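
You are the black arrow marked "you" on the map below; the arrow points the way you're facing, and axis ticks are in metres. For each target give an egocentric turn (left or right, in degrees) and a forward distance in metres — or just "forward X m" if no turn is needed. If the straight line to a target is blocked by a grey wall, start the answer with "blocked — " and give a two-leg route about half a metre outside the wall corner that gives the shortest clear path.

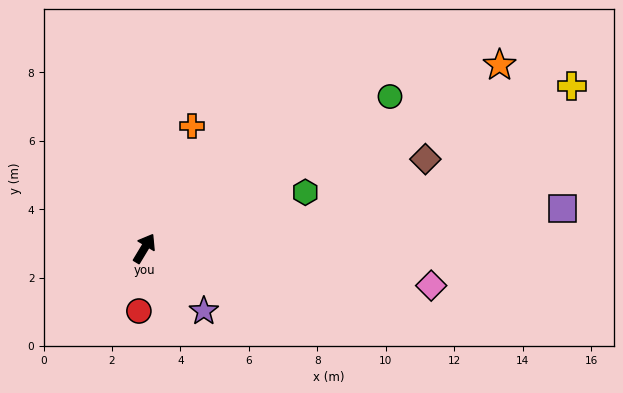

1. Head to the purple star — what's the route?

turn right 105°, forward 2.5 m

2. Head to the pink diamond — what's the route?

turn right 66°, forward 8.5 m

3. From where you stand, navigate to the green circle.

turn right 27°, forward 8.4 m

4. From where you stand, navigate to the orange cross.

turn left 10°, forward 3.8 m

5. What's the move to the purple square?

turn right 54°, forward 12.3 m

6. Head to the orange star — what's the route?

turn right 32°, forward 11.7 m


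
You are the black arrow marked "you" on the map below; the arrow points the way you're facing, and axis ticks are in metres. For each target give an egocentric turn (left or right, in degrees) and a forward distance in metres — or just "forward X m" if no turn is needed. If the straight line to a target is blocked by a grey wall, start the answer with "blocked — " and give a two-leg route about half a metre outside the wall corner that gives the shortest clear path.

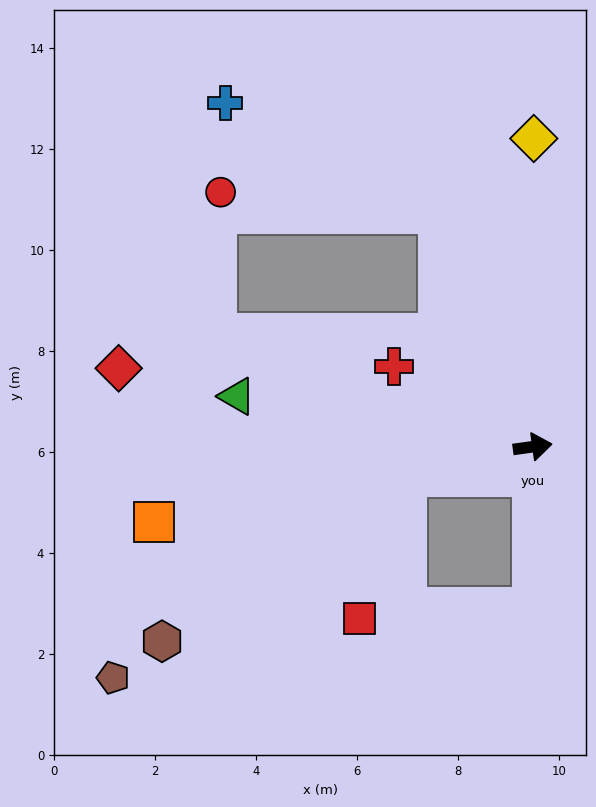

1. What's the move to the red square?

blocked — turn right 176°, forward 2.6 m, then turn left 60°, forward 3.0 m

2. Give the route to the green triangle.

turn left 162°, forward 5.9 m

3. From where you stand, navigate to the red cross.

turn left 142°, forward 3.2 m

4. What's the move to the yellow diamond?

turn left 82°, forward 6.1 m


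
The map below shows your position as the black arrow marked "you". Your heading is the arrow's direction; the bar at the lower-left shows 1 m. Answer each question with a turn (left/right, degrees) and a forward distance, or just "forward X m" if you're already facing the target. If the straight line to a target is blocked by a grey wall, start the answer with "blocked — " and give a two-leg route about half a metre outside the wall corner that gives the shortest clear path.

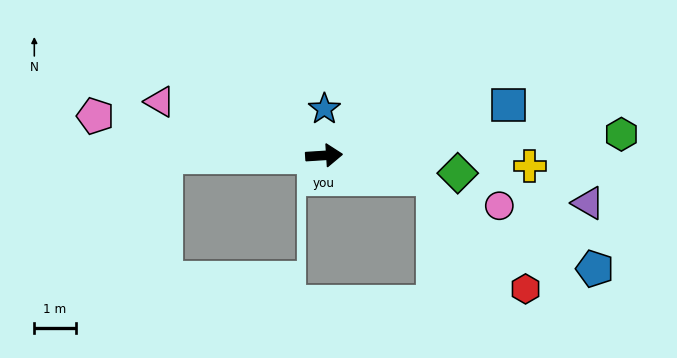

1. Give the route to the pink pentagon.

turn left 167°, forward 5.6 m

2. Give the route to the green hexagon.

forward 7.2 m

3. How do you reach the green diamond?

turn right 11°, forward 3.3 m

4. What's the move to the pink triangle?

turn left 158°, forward 4.2 m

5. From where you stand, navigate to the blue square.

turn left 12°, forward 4.6 m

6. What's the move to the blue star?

turn left 86°, forward 1.1 m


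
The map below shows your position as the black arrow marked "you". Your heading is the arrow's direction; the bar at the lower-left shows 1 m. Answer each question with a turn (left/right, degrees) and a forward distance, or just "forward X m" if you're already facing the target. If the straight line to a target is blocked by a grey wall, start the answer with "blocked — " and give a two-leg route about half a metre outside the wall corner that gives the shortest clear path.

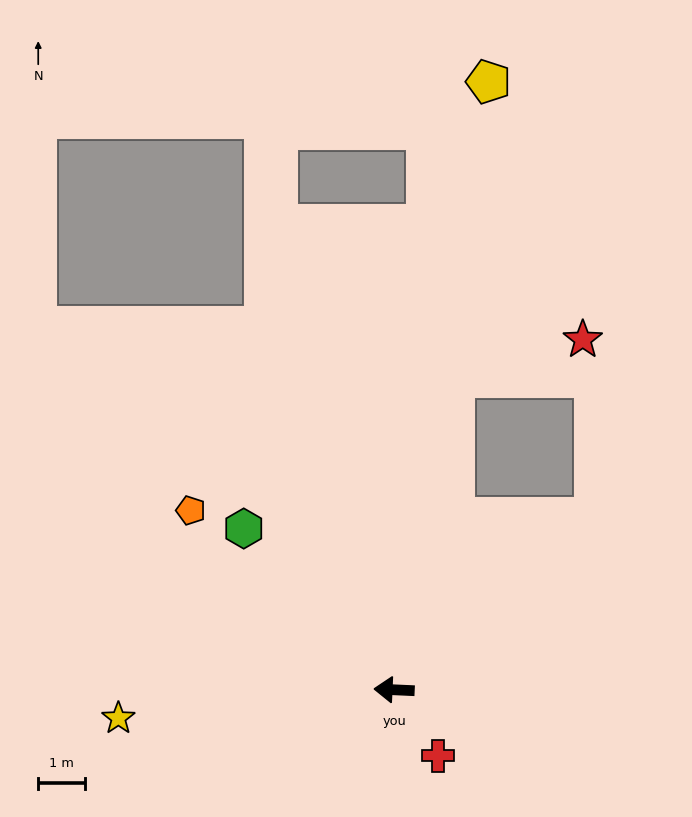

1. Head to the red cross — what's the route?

turn left 126°, forward 1.7 m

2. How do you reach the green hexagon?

turn right 44°, forward 4.7 m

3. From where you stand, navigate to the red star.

blocked — turn right 99°, forward 6.8 m, then turn right 61°, forward 2.9 m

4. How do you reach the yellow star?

turn left 8°, forward 6.0 m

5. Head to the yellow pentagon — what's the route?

turn right 96°, forward 13.2 m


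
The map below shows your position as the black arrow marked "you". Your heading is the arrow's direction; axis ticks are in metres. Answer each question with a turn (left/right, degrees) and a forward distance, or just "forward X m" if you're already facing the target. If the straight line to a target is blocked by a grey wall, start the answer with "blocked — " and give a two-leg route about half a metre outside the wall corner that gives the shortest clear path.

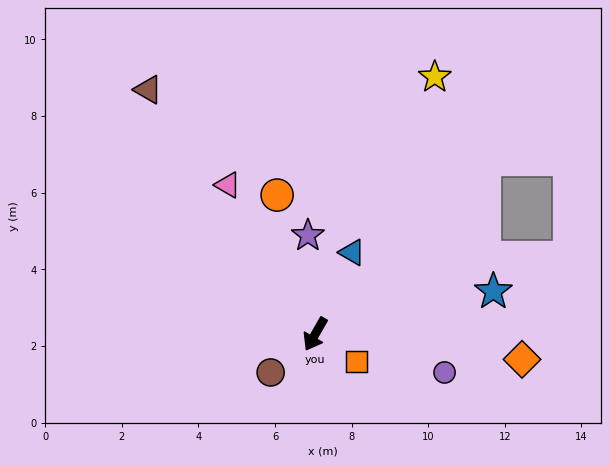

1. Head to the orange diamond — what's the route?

turn left 113°, forward 5.4 m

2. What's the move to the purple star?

turn right 146°, forward 2.6 m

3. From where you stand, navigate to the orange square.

turn left 86°, forward 1.3 m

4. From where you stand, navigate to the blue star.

turn left 133°, forward 4.8 m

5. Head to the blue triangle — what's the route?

turn right 175°, forward 2.3 m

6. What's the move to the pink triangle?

turn right 120°, forward 4.5 m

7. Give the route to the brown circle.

turn right 20°, forward 1.5 m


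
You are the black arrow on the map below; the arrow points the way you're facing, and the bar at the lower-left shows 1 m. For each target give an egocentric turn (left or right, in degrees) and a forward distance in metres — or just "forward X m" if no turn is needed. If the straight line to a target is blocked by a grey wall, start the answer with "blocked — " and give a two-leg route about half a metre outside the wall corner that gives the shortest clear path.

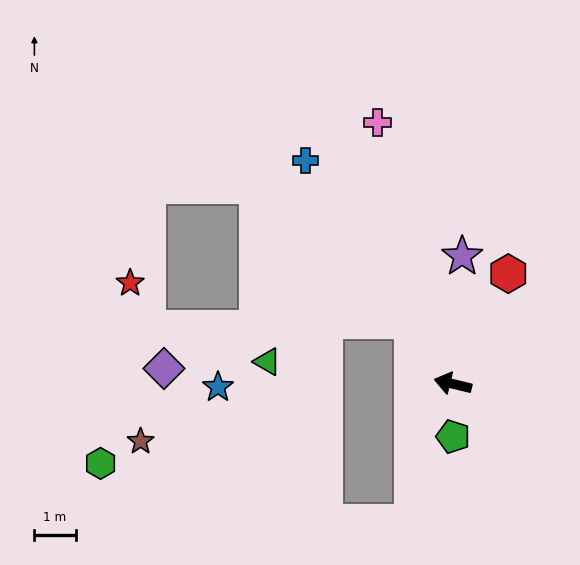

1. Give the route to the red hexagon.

turn right 103°, forward 3.0 m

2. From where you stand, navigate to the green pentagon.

turn left 104°, forward 1.3 m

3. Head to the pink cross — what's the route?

turn right 60°, forward 6.6 m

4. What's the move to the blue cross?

turn right 43°, forward 6.5 m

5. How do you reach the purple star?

turn right 81°, forward 3.1 m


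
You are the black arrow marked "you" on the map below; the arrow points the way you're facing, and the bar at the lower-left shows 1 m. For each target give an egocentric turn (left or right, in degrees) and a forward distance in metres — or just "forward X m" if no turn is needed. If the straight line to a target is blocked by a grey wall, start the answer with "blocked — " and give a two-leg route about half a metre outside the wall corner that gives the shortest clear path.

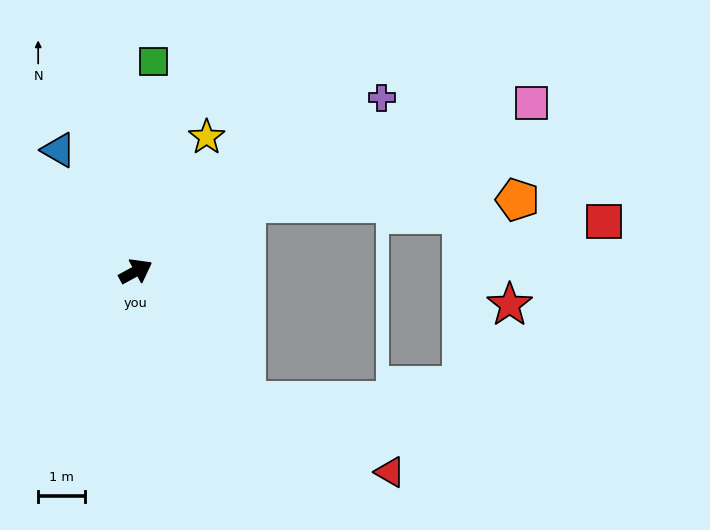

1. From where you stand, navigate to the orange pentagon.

blocked — turn left 3°, forward 2.8 m, then turn right 31°, forward 5.8 m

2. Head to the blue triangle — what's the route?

turn left 94°, forward 3.1 m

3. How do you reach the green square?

turn left 57°, forward 4.5 m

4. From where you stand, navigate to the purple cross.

turn left 7°, forward 6.5 m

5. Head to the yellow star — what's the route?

turn left 34°, forward 3.3 m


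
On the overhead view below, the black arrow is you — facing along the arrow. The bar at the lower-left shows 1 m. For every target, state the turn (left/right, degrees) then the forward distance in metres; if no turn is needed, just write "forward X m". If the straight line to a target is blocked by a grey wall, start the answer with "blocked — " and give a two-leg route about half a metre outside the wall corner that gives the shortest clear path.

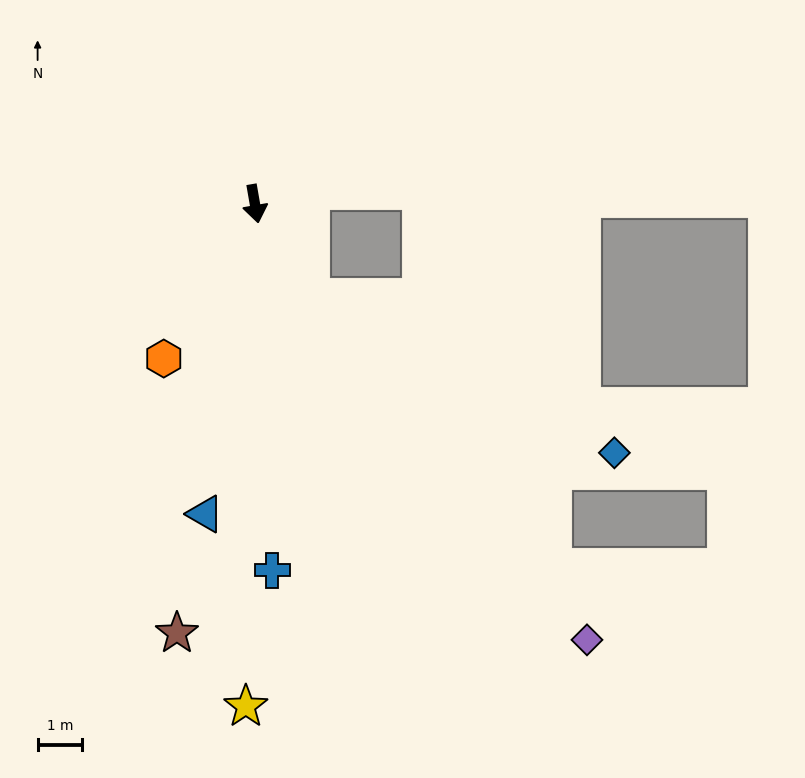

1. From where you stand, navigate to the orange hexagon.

turn right 40°, forward 4.0 m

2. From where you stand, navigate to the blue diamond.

blocked — turn left 21°, forward 2.5 m, then turn left 32°, forward 7.7 m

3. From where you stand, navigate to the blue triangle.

turn right 19°, forward 7.1 m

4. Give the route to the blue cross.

turn right 7°, forward 8.3 m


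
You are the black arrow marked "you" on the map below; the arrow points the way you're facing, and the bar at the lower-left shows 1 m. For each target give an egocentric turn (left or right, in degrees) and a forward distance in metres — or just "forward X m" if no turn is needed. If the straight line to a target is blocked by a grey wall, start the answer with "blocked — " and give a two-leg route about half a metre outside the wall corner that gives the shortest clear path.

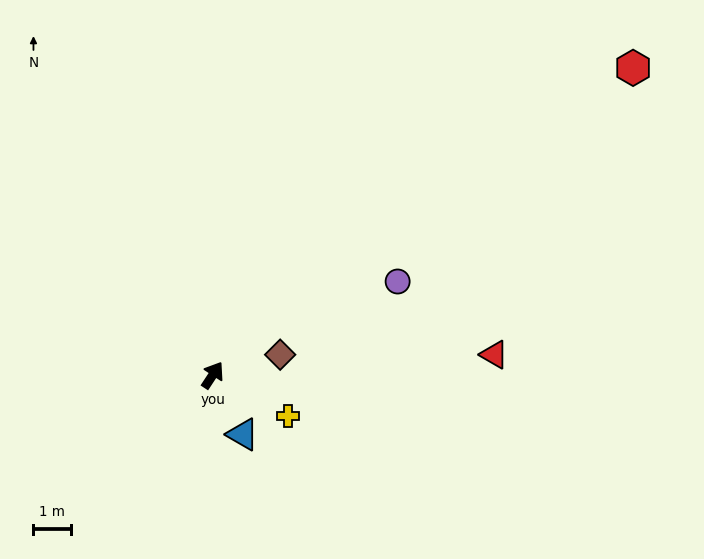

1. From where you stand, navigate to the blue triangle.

turn right 120°, forward 1.8 m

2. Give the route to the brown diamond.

turn right 40°, forward 1.9 m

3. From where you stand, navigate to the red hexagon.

turn right 21°, forward 13.8 m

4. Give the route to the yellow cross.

turn right 85°, forward 2.3 m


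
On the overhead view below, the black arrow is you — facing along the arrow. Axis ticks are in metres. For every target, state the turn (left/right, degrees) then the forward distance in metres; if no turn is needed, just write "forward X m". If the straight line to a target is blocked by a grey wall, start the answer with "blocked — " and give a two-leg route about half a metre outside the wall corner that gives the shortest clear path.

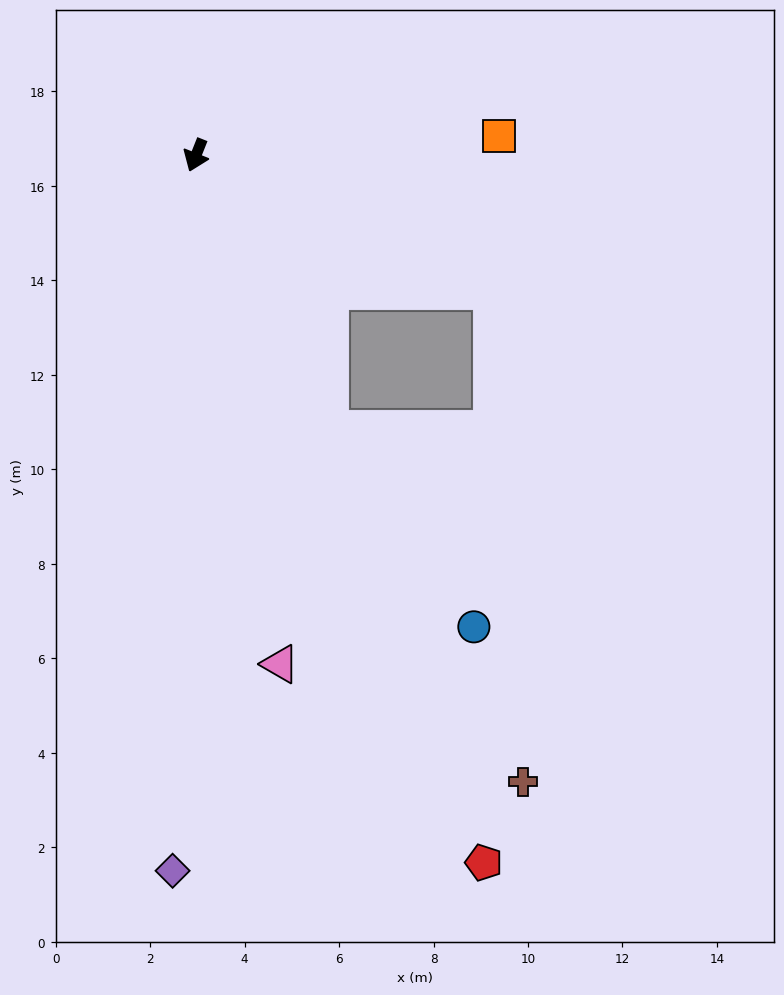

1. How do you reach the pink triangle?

turn left 31°, forward 10.9 m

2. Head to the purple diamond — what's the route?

turn left 20°, forward 15.2 m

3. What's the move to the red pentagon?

turn left 44°, forward 16.2 m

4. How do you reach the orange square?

turn left 115°, forward 6.4 m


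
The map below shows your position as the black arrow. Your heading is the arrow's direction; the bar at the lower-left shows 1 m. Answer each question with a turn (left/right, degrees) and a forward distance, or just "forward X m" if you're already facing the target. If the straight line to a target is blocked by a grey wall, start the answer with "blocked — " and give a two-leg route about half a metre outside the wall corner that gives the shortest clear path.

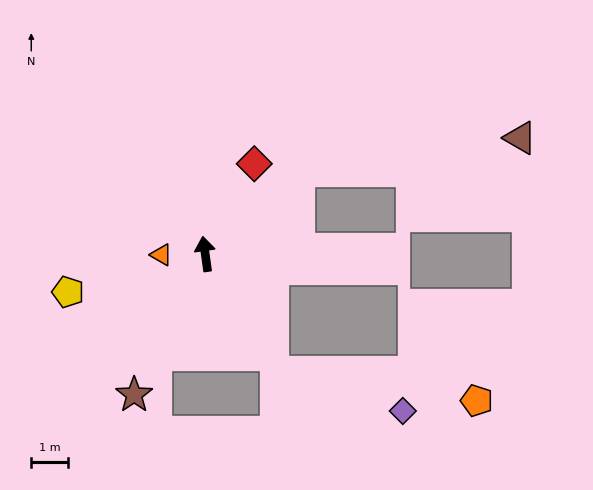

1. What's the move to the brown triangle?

blocked — turn right 57°, forward 3.4 m, then turn right 32°, forward 6.0 m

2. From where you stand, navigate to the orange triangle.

turn left 83°, forward 1.2 m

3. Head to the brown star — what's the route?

turn left 145°, forward 4.3 m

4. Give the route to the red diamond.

turn right 37°, forward 2.8 m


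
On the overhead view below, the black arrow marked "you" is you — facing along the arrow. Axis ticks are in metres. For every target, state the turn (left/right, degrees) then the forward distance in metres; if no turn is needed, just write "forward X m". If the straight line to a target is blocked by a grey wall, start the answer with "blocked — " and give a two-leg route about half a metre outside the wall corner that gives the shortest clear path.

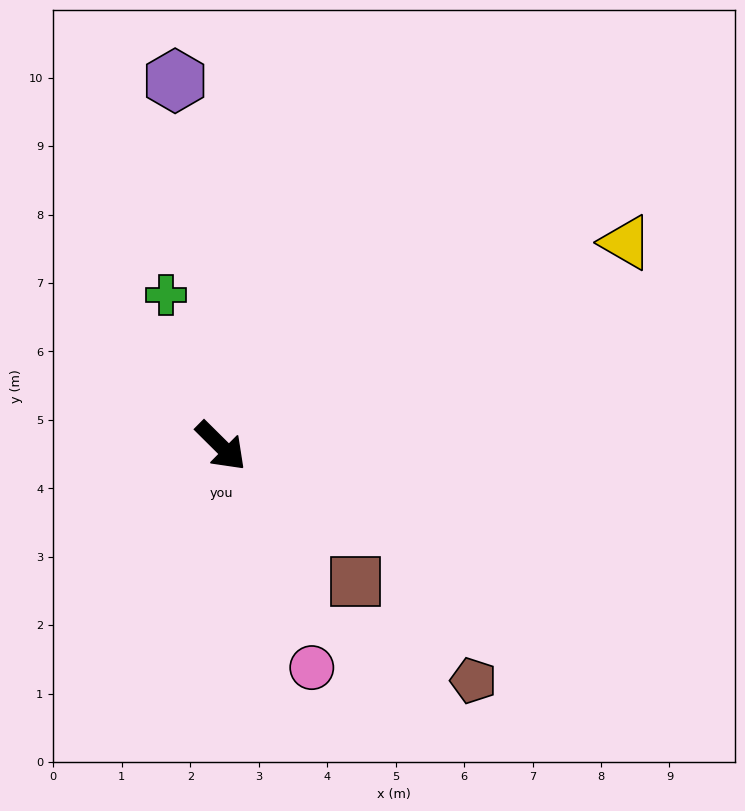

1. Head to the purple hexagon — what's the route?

turn left 142°, forward 5.4 m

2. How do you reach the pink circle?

turn right 23°, forward 3.5 m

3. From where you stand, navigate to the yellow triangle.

turn left 71°, forward 6.6 m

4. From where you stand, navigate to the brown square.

forward 2.8 m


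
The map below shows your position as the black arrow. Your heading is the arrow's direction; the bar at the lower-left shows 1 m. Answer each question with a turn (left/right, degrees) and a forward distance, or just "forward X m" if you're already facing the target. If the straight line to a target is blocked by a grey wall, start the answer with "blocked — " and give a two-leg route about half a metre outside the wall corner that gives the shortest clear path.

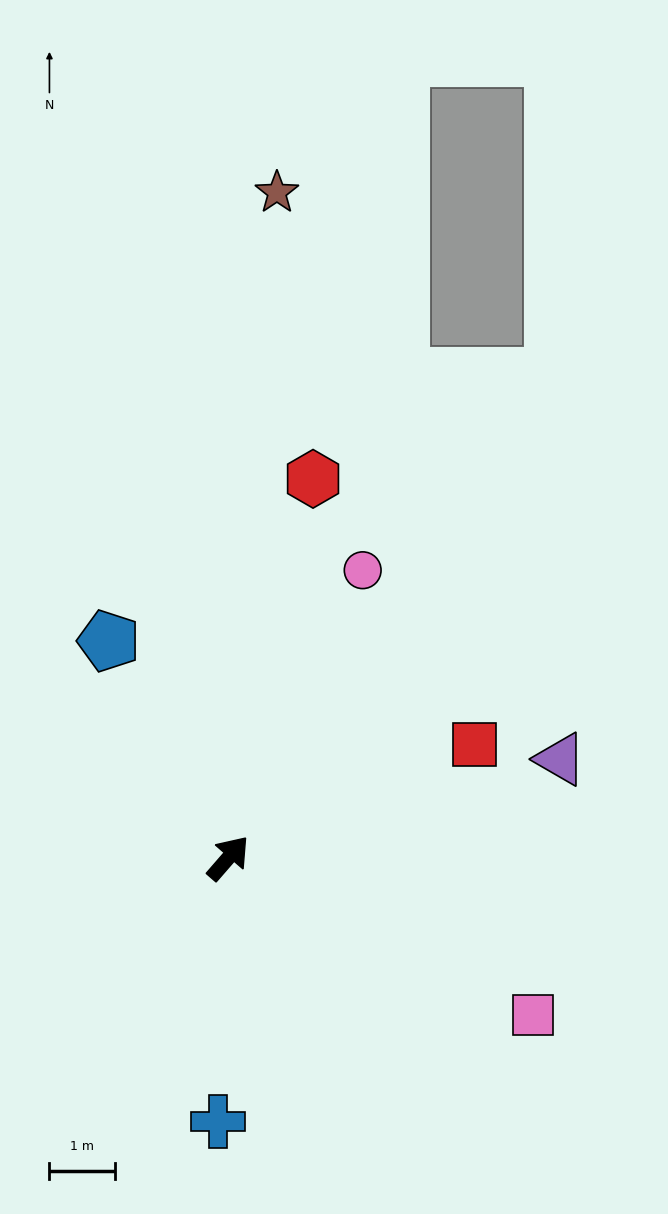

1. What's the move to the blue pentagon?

turn left 70°, forward 3.8 m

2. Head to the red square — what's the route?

turn right 24°, forward 4.1 m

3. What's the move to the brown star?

turn left 37°, forward 10.2 m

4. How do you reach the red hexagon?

turn left 28°, forward 5.9 m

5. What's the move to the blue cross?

turn right 141°, forward 4.0 m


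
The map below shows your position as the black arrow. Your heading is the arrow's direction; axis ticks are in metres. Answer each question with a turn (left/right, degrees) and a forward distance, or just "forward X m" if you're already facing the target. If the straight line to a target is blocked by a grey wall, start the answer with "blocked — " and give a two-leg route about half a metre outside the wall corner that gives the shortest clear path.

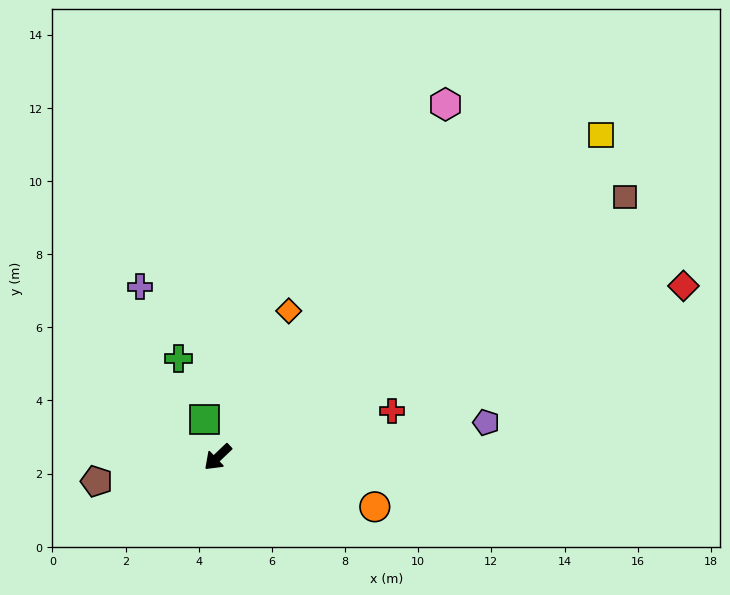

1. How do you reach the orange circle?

turn left 119°, forward 4.5 m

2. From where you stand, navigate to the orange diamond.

turn right 159°, forward 4.4 m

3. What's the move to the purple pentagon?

turn left 144°, forward 7.4 m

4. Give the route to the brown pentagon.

turn right 32°, forward 3.4 m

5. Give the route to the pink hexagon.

turn right 166°, forward 11.5 m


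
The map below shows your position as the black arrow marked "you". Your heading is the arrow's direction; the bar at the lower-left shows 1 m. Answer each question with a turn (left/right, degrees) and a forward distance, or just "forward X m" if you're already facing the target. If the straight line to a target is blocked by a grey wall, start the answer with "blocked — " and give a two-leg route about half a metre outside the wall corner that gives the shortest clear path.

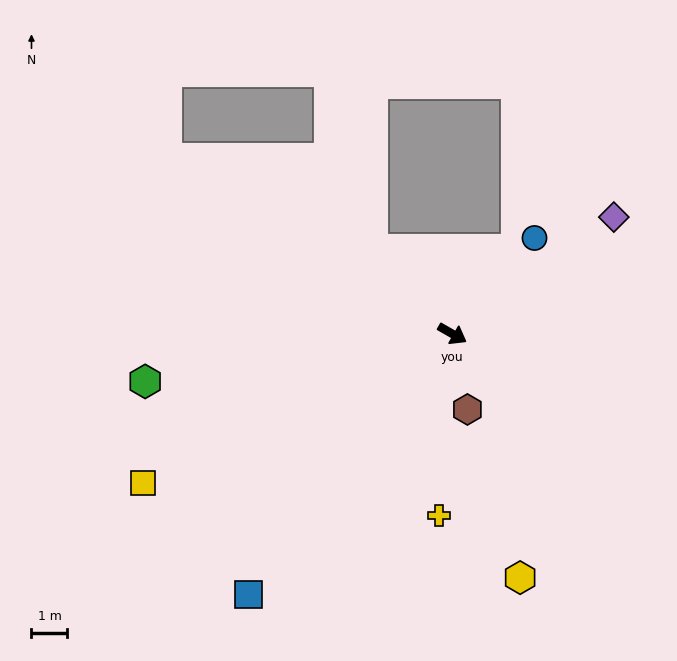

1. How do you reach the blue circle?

turn left 79°, forward 3.5 m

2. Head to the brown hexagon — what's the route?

turn right 49°, forward 2.1 m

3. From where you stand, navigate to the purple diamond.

turn left 66°, forward 5.5 m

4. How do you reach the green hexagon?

turn right 141°, forward 8.6 m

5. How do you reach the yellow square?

turn right 124°, forward 9.5 m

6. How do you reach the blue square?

turn right 98°, forward 9.2 m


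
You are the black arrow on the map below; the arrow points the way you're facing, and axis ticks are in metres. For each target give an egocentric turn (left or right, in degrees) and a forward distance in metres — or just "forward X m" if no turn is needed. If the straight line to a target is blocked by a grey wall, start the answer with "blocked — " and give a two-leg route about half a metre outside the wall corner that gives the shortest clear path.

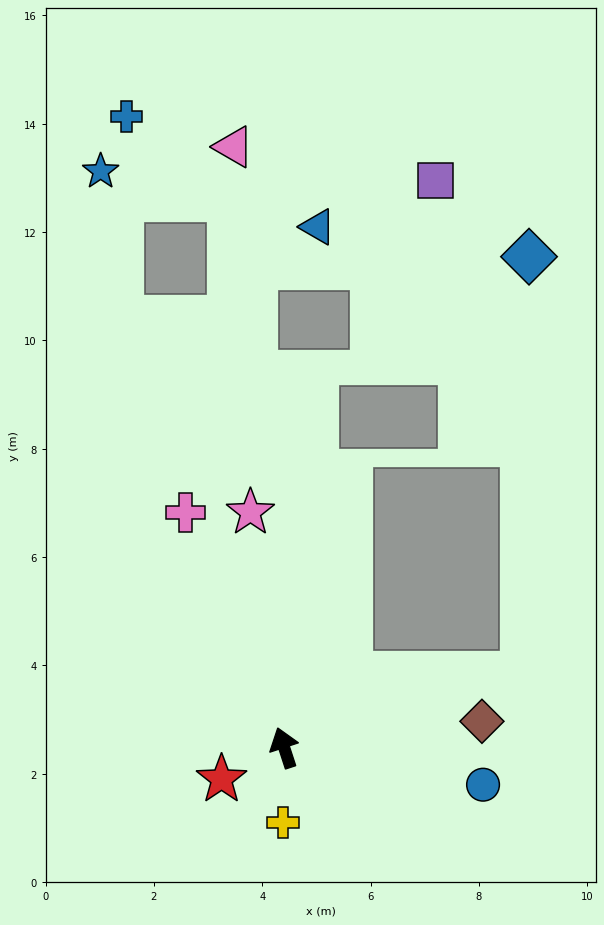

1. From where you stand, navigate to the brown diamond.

turn right 100°, forward 3.7 m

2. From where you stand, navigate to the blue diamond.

blocked — turn right 91°, forward 4.6 m, then turn left 72°, forward 7.7 m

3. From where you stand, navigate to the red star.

turn left 99°, forward 1.3 m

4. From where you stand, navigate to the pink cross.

turn left 5°, forward 4.7 m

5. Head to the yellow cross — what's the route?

turn left 161°, forward 1.4 m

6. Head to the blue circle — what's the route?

turn right 119°, forward 3.7 m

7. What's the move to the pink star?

turn right 10°, forward 4.4 m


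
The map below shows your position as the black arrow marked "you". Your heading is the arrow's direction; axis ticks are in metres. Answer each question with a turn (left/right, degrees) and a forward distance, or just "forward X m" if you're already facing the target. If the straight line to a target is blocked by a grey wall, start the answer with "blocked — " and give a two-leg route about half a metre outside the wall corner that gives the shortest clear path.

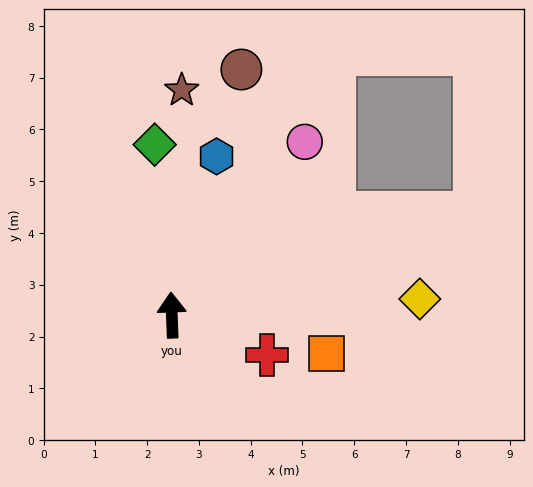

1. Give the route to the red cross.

turn right 115°, forward 2.0 m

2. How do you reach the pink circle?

turn right 40°, forward 4.2 m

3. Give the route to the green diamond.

turn left 3°, forward 3.3 m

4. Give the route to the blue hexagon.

turn right 18°, forward 3.2 m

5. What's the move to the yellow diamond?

turn right 89°, forward 4.8 m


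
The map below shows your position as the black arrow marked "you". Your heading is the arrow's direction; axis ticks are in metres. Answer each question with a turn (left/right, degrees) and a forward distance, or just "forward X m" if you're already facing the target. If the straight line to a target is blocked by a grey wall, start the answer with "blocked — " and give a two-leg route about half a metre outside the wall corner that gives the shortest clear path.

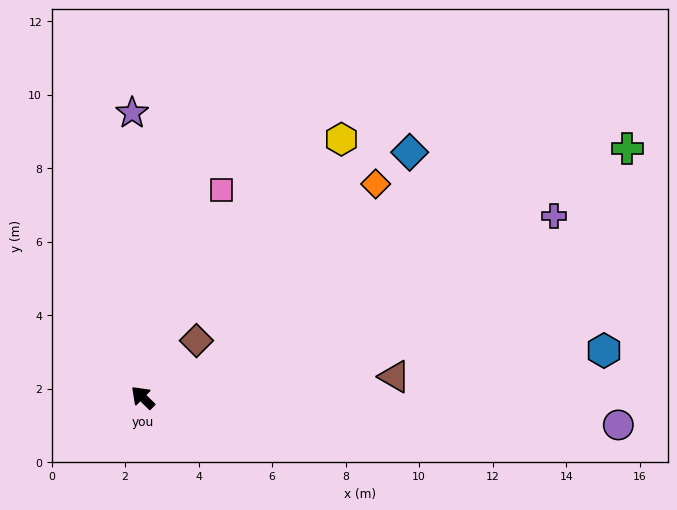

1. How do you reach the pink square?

turn right 66°, forward 6.0 m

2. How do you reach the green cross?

turn right 108°, forward 14.8 m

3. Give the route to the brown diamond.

turn right 89°, forward 2.1 m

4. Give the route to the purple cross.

turn right 112°, forward 12.2 m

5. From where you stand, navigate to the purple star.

turn right 43°, forward 7.7 m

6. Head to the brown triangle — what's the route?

turn right 131°, forward 6.9 m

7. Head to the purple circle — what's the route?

turn right 139°, forward 13.0 m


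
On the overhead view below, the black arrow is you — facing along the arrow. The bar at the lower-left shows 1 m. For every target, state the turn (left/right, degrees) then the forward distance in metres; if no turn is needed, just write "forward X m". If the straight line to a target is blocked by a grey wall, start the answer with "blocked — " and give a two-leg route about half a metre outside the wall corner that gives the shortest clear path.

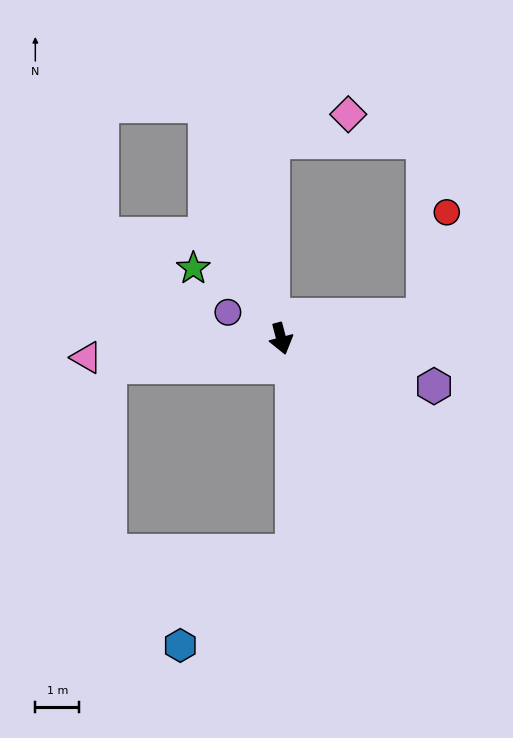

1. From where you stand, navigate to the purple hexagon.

turn left 58°, forward 3.6 m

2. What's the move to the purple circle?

turn right 131°, forward 1.4 m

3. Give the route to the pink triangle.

turn right 99°, forward 4.4 m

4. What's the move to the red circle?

blocked — turn left 84°, forward 3.3 m, then turn left 69°, forward 2.4 m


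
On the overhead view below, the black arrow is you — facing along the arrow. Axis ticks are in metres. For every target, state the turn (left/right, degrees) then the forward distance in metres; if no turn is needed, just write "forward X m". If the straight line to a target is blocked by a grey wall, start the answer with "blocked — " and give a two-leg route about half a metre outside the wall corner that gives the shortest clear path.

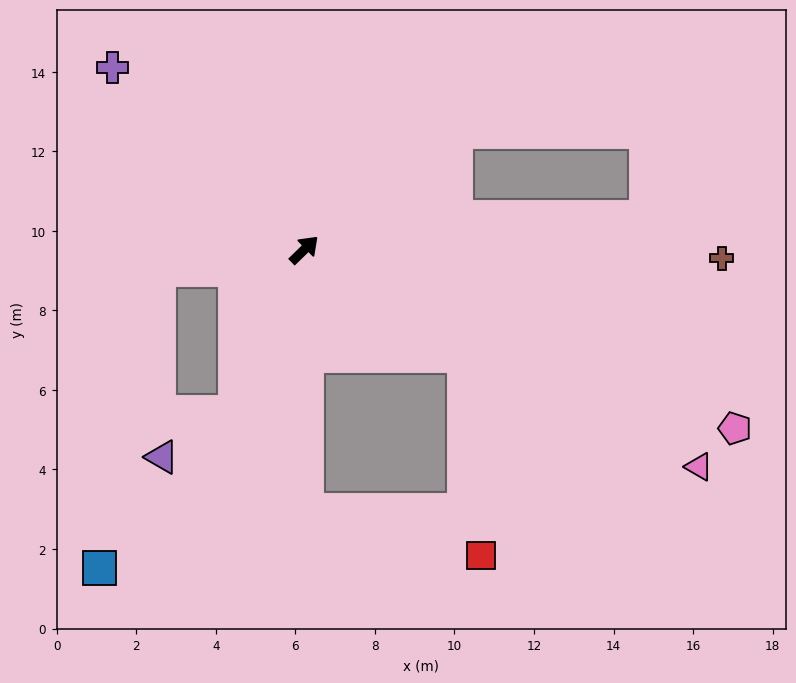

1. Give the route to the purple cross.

turn left 92°, forward 6.7 m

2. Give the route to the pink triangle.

turn right 73°, forward 11.3 m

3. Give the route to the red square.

blocked — turn right 78°, forward 4.8 m, then turn right 51°, forward 5.0 m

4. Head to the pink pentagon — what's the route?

turn right 67°, forward 11.7 m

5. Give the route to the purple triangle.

blocked — turn right 157°, forward 4.4 m, then turn right 36°, forward 2.2 m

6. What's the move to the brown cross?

turn right 45°, forward 10.5 m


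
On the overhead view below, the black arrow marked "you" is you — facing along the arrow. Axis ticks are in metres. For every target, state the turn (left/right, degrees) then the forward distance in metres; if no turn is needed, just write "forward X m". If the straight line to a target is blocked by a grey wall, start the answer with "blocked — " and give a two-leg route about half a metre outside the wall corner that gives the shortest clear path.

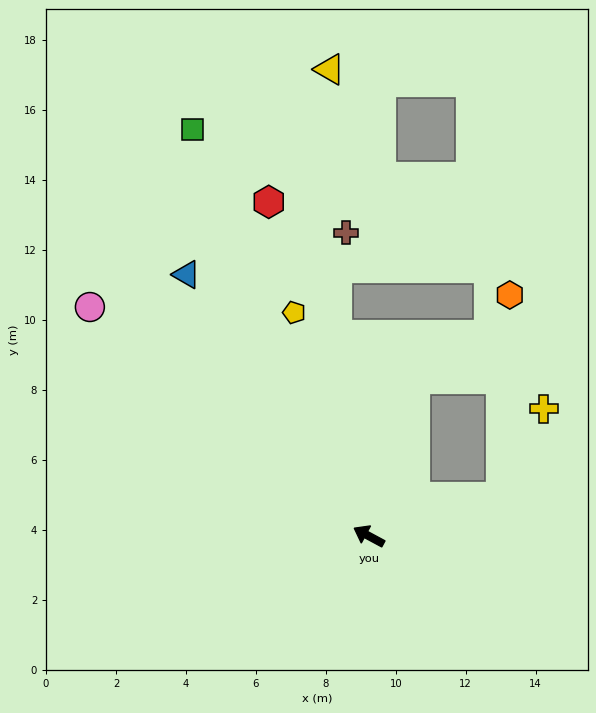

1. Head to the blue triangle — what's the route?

turn right 27°, forward 9.1 m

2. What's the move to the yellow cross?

blocked — turn right 135°, forward 3.9 m, then turn left 47°, forward 2.8 m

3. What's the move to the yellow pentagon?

turn right 43°, forward 6.7 m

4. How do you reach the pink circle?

turn right 11°, forward 10.3 m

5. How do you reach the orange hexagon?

blocked — turn right 135°, forward 3.9 m, then turn left 71°, forward 5.8 m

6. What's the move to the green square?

turn right 38°, forward 12.7 m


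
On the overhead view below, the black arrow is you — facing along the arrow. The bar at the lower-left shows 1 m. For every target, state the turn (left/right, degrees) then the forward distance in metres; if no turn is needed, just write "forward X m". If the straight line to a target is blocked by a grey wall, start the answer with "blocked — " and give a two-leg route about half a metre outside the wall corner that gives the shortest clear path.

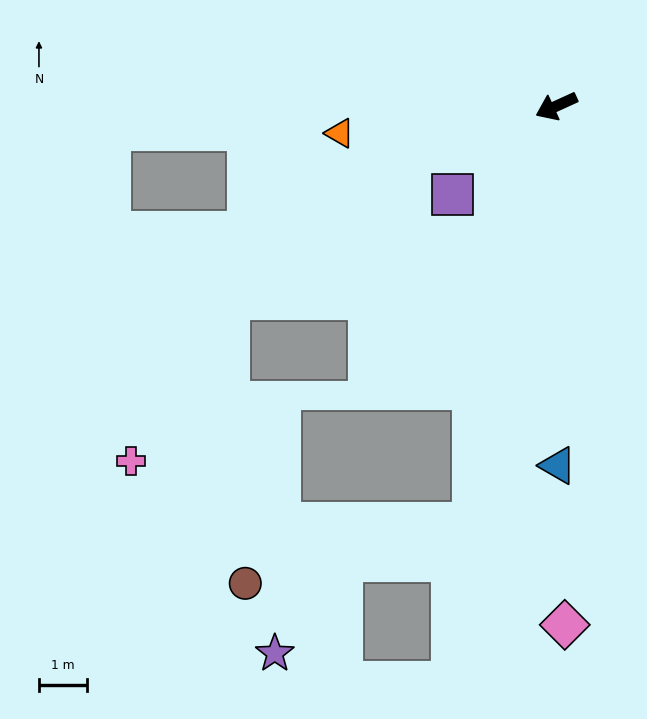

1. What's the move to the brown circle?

blocked — turn left 54°, forward 8.8 m, then turn right 64°, forward 4.8 m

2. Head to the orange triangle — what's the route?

turn right 17°, forward 4.5 m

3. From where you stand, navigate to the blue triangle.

turn left 66°, forward 7.4 m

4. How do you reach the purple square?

turn left 16°, forward 2.8 m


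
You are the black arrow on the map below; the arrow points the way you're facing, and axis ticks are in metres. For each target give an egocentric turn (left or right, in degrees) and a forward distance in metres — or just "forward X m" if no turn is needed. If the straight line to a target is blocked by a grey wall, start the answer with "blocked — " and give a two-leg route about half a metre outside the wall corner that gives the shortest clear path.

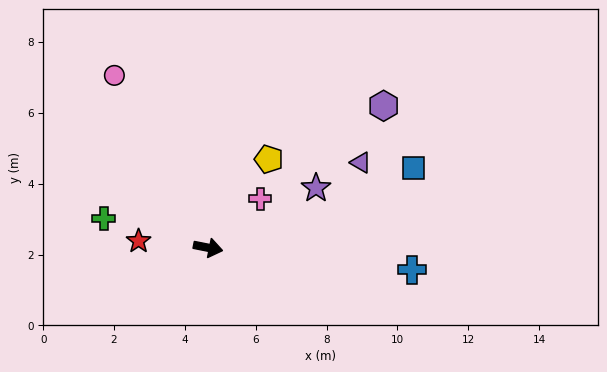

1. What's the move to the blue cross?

turn left 5°, forward 5.8 m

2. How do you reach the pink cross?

turn left 54°, forward 2.0 m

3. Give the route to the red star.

turn right 174°, forward 2.0 m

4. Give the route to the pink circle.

turn left 130°, forward 5.5 m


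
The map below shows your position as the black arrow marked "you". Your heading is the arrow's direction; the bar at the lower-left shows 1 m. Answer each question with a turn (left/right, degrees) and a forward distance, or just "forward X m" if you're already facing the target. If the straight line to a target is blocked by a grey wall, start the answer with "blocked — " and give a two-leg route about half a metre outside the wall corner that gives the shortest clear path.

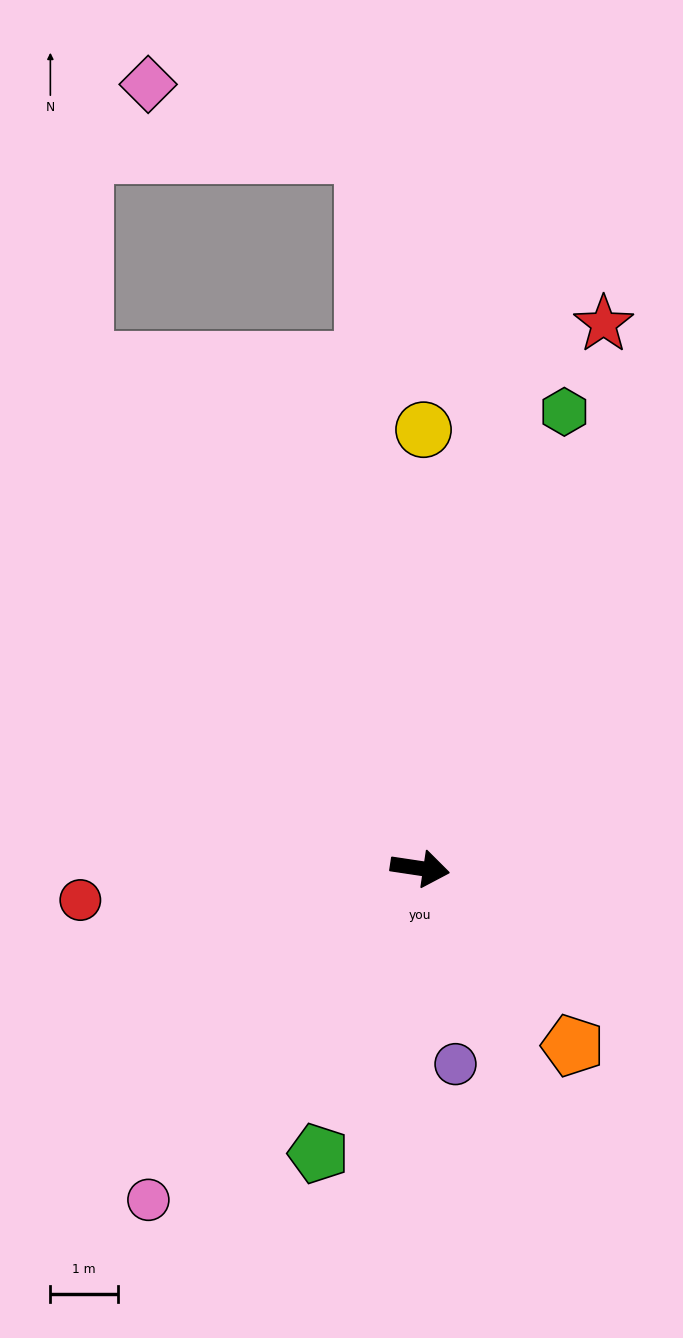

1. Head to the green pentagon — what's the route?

turn right 101°, forward 4.5 m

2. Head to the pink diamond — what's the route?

blocked — turn left 103°, forward 10.6 m, then turn left 67°, forward 3.4 m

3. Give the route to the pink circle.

turn right 121°, forward 6.3 m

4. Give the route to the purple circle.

turn right 71°, forward 2.9 m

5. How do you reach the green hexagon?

turn left 81°, forward 7.1 m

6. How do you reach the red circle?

turn right 166°, forward 5.1 m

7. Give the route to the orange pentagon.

turn right 41°, forward 3.5 m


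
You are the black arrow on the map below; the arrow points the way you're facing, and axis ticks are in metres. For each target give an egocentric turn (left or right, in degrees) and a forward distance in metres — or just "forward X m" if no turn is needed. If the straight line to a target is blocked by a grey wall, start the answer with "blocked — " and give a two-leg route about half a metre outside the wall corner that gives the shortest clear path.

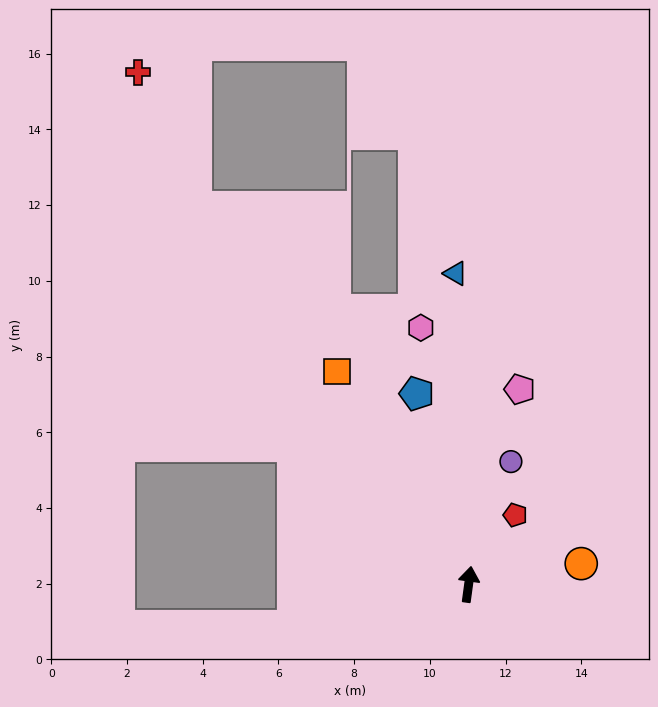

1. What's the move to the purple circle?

turn right 11°, forward 3.4 m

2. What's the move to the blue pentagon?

turn left 23°, forward 5.2 m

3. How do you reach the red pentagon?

turn right 26°, forward 2.2 m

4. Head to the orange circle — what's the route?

turn right 72°, forward 3.0 m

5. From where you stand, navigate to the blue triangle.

turn left 10°, forward 8.2 m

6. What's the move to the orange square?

turn left 40°, forward 6.6 m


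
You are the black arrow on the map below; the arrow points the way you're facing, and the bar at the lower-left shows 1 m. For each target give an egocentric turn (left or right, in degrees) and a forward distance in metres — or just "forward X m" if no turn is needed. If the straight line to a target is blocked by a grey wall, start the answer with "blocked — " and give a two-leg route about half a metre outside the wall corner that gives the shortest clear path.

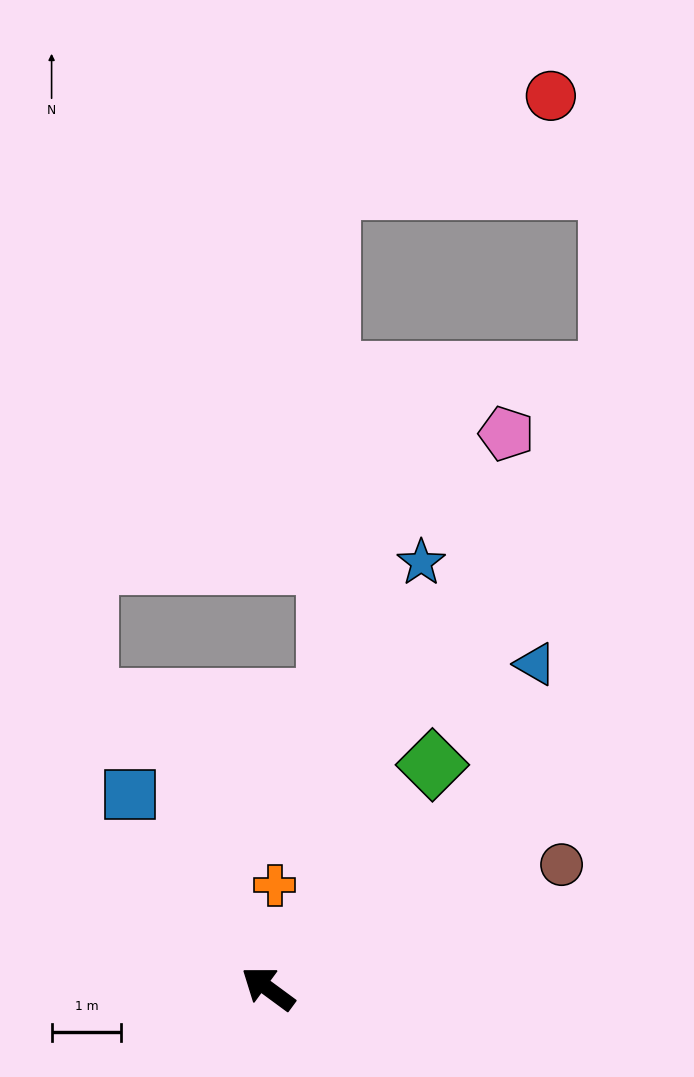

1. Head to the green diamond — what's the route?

turn right 90°, forward 4.0 m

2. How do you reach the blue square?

turn right 18°, forward 3.4 m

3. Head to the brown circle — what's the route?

turn right 121°, forward 4.6 m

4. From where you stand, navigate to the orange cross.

turn right 57°, forward 1.5 m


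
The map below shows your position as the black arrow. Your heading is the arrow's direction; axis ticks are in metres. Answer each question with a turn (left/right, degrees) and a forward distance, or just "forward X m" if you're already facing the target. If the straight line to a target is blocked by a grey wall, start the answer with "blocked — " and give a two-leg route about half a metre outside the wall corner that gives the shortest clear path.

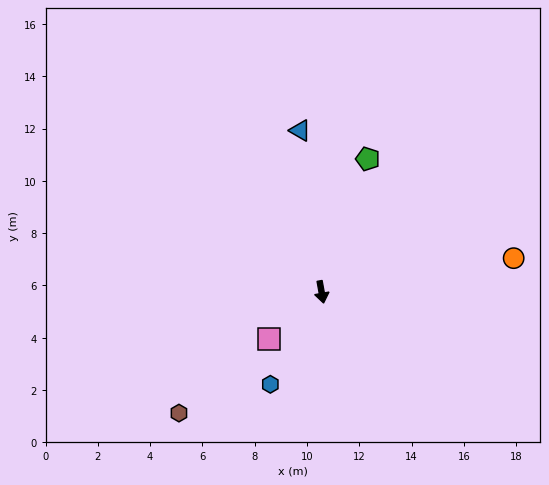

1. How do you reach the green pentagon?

turn left 151°, forward 5.4 m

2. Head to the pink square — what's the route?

turn right 59°, forward 2.7 m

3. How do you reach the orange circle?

turn left 90°, forward 7.5 m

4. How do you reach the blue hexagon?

turn right 39°, forward 4.0 m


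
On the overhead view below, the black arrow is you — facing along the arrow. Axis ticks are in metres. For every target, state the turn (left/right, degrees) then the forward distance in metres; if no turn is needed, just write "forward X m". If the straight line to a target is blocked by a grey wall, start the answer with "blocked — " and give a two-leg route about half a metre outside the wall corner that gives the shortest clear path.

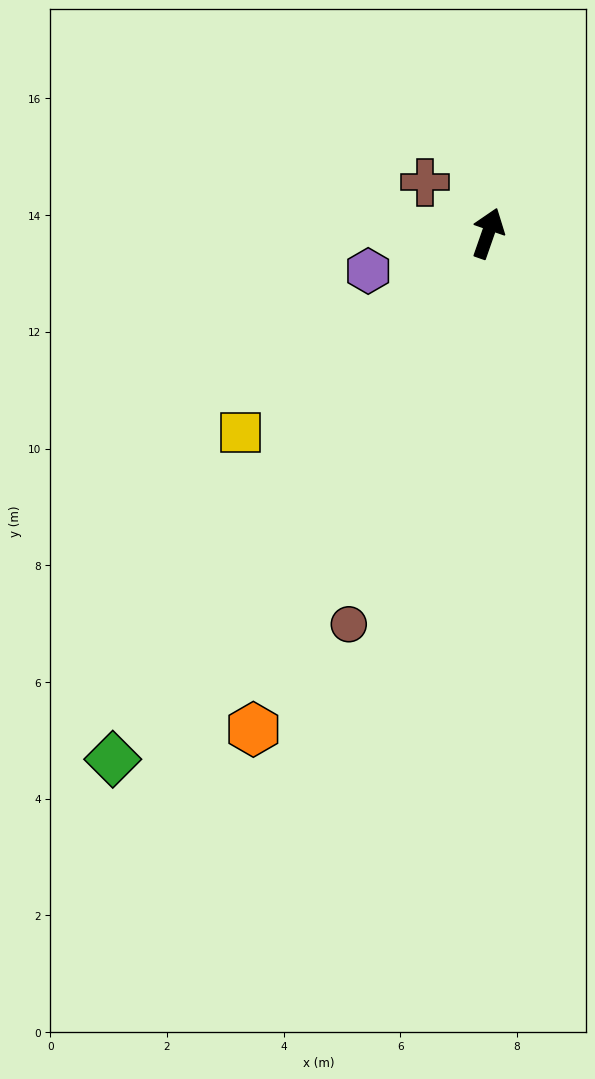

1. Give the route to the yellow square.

turn left 148°, forward 5.4 m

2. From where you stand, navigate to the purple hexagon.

turn left 127°, forward 2.2 m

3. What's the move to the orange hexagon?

turn left 174°, forward 9.4 m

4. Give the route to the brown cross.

turn left 70°, forward 1.4 m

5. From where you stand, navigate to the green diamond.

turn left 164°, forward 11.1 m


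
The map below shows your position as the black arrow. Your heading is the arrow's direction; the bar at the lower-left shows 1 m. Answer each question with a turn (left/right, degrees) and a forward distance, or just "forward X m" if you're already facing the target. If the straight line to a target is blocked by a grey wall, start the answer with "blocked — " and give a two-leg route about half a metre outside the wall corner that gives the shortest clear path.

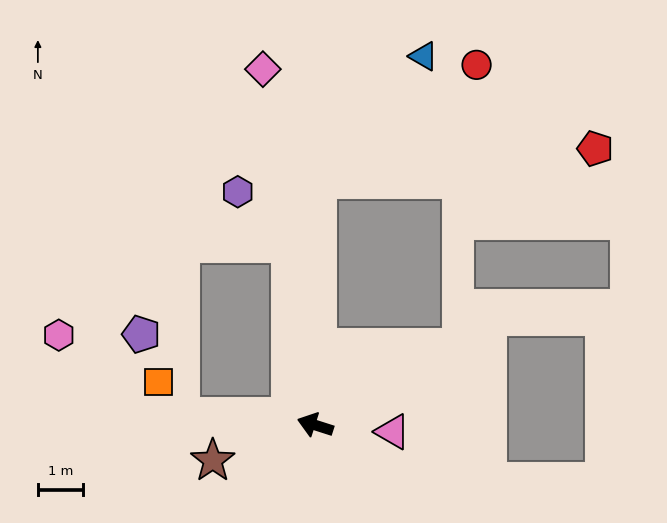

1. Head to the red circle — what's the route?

blocked — turn right 73°, forward 5.4 m, then turn right 53°, forward 4.3 m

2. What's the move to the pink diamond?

turn right 64°, forward 7.9 m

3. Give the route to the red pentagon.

blocked — turn right 73°, forward 5.4 m, then turn right 83°, forward 6.1 m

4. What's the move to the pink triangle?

turn right 167°, forward 1.7 m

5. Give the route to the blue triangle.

blocked — turn right 73°, forward 5.4 m, then turn right 40°, forward 3.6 m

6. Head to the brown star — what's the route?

turn left 37°, forward 2.4 m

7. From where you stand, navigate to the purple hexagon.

blocked — turn right 65°, forward 4.0 m, then turn left 39°, forward 1.6 m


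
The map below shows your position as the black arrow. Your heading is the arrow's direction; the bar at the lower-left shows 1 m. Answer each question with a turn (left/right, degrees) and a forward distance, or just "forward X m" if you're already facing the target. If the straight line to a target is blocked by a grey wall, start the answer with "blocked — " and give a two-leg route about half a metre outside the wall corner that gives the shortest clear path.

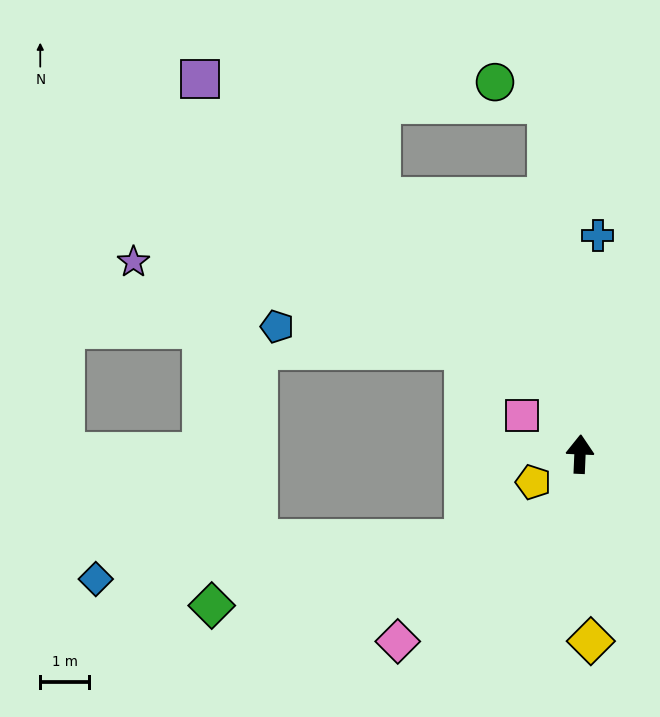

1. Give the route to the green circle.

blocked — turn left 8°, forward 7.2 m, then turn left 63°, forward 1.2 m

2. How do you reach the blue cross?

turn right 2°, forward 4.5 m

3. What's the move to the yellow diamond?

turn right 174°, forward 3.8 m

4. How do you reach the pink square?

turn left 59°, forward 1.4 m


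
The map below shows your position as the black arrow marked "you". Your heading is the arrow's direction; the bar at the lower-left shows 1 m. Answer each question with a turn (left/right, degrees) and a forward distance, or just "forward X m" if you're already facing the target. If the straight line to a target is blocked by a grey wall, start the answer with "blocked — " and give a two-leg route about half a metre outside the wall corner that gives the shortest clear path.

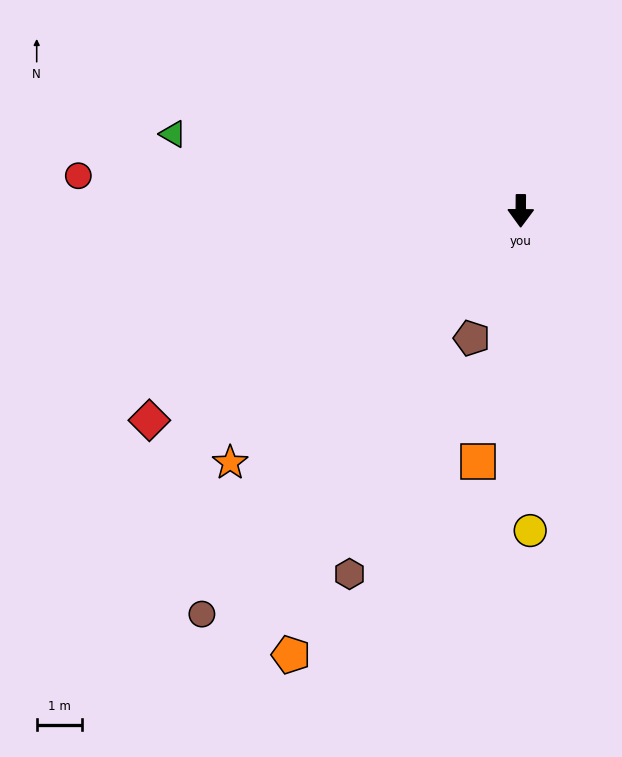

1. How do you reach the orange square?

turn right 9°, forward 5.6 m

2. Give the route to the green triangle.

turn right 102°, forward 7.8 m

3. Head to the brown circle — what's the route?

turn right 38°, forward 11.3 m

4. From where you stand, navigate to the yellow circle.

turn left 2°, forward 7.0 m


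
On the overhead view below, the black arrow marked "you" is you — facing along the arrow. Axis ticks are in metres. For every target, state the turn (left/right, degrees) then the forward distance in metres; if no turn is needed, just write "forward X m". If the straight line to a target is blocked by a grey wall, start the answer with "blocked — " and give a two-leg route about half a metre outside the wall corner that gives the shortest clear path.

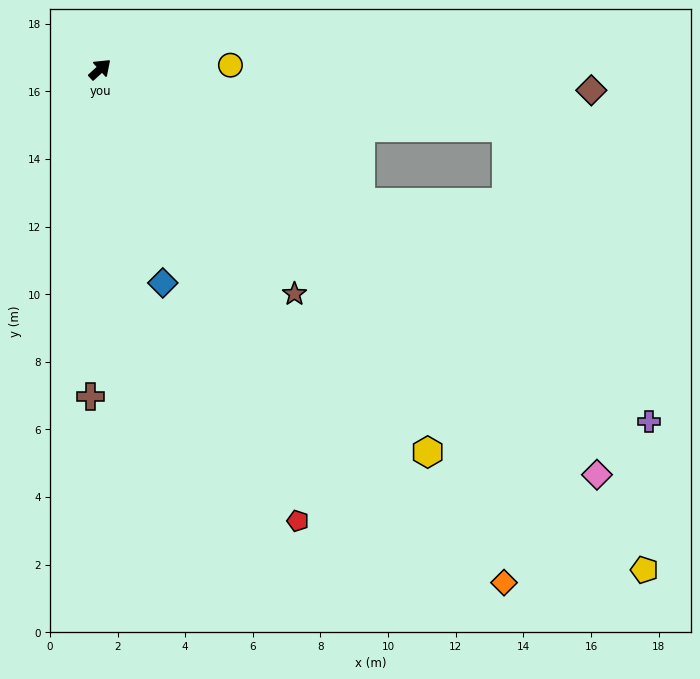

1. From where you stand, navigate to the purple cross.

turn right 75°, forward 19.3 m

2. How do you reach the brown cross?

turn right 134°, forward 9.7 m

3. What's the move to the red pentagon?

turn right 109°, forward 14.6 m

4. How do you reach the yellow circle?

turn right 40°, forward 3.9 m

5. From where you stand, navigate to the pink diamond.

turn right 81°, forward 19.0 m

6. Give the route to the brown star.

turn right 91°, forward 8.8 m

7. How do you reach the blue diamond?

turn right 116°, forward 6.6 m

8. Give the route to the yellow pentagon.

turn right 85°, forward 21.9 m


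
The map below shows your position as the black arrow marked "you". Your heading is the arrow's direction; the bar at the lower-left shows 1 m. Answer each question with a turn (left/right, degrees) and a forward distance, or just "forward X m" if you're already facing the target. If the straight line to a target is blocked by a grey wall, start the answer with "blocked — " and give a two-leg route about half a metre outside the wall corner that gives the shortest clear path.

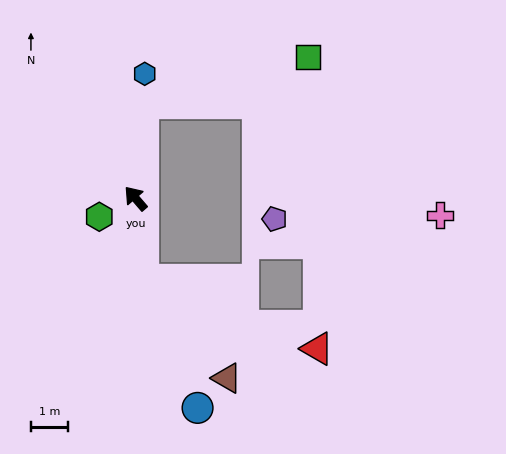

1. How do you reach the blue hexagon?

turn right 45°, forward 3.4 m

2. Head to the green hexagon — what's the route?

turn left 76°, forward 1.1 m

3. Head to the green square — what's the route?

blocked — turn right 45°, forward 2.6 m, then turn right 70°, forward 4.7 m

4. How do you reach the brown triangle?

blocked — turn left 145°, forward 2.2 m, then turn left 35°, forward 3.5 m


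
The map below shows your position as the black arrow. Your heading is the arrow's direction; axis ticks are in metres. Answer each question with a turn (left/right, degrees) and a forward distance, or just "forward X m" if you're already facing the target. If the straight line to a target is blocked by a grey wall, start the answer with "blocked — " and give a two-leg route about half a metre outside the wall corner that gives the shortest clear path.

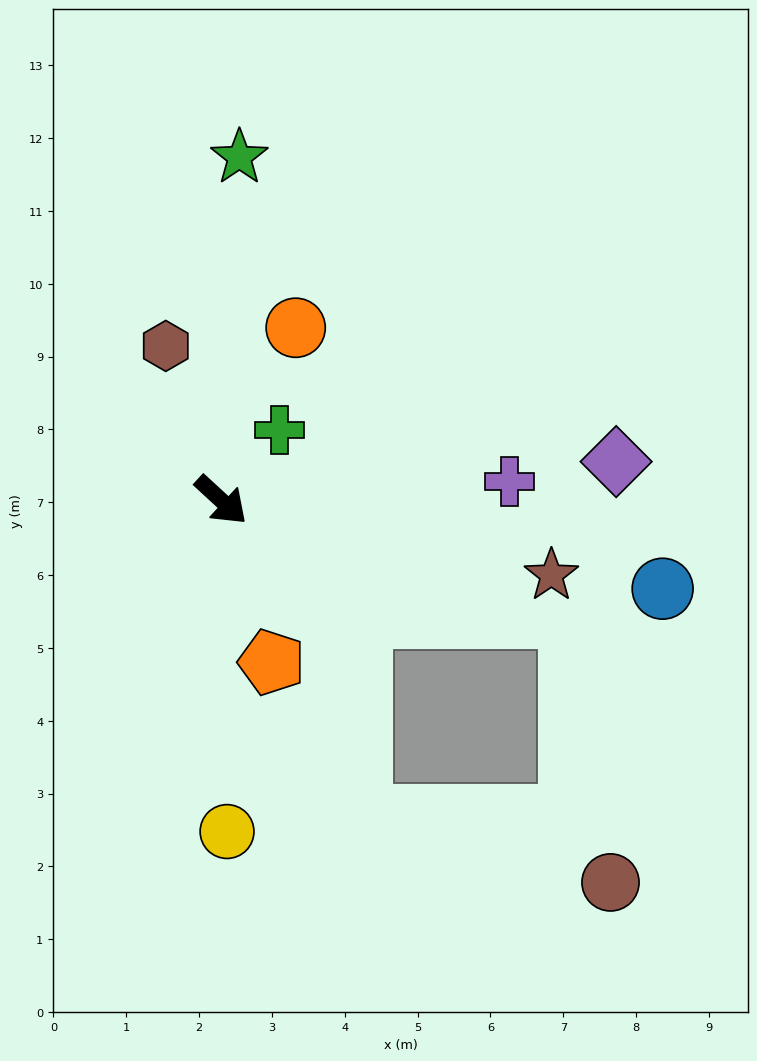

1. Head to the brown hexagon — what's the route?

turn left 152°, forward 2.3 m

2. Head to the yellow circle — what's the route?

turn right 46°, forward 4.5 m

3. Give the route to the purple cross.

turn left 46°, forward 4.0 m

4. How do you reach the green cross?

turn left 93°, forward 1.3 m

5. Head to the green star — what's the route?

turn left 130°, forward 4.7 m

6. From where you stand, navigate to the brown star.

turn left 30°, forward 4.6 m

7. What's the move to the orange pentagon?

turn right 30°, forward 2.3 m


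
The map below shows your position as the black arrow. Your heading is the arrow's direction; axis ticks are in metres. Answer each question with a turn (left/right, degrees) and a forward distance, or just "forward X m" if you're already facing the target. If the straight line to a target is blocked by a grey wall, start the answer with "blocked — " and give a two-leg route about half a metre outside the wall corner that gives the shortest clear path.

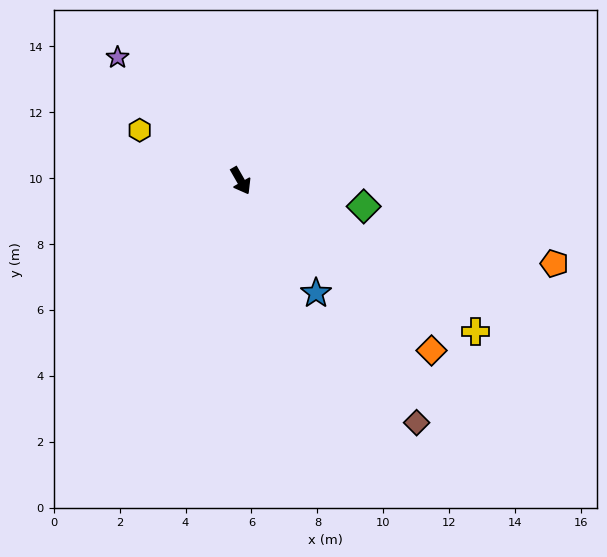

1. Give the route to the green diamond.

turn left 48°, forward 3.8 m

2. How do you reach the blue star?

turn left 4°, forward 4.1 m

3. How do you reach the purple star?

turn right 165°, forward 5.3 m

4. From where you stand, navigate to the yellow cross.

turn left 28°, forward 8.5 m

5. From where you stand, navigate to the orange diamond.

turn left 19°, forward 7.7 m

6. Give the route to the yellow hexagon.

turn right 146°, forward 3.4 m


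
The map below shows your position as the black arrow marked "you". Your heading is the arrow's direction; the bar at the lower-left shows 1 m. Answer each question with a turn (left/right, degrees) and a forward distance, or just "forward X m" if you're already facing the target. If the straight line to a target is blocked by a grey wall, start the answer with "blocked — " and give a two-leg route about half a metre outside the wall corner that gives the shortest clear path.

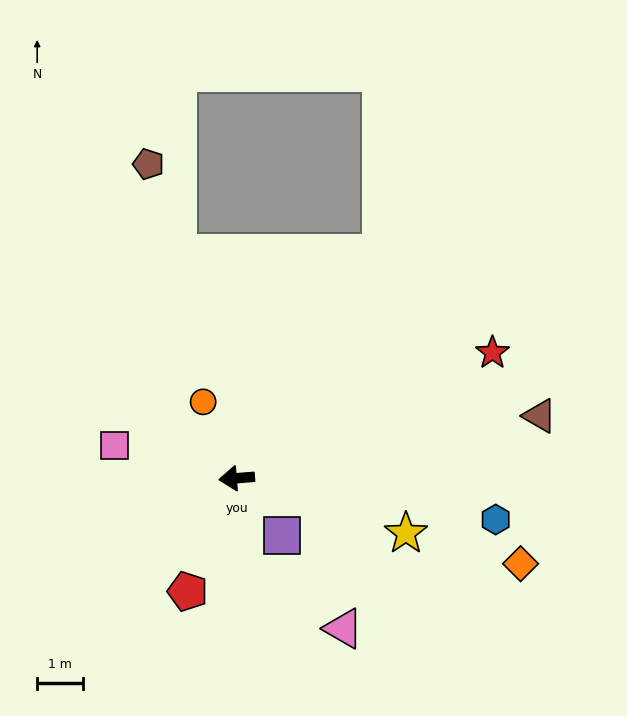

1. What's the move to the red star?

turn right 158°, forward 6.3 m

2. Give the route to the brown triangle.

turn right 173°, forward 6.8 m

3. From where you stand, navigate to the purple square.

turn left 124°, forward 1.6 m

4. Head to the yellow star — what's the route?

turn left 157°, forward 3.9 m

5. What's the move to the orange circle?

turn right 71°, forward 1.8 m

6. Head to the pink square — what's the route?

turn right 20°, forward 2.8 m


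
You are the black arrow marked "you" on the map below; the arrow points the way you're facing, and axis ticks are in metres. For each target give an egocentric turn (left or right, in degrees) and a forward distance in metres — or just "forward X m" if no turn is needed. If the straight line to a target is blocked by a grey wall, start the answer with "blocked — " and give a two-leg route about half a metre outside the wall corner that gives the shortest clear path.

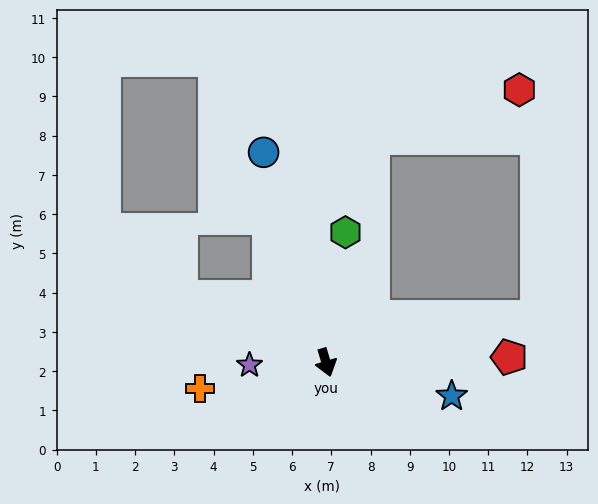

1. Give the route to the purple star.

turn right 105°, forward 2.0 m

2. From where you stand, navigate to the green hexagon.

turn left 155°, forward 3.4 m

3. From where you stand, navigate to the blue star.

turn left 58°, forward 3.3 m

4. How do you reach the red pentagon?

turn left 75°, forward 4.7 m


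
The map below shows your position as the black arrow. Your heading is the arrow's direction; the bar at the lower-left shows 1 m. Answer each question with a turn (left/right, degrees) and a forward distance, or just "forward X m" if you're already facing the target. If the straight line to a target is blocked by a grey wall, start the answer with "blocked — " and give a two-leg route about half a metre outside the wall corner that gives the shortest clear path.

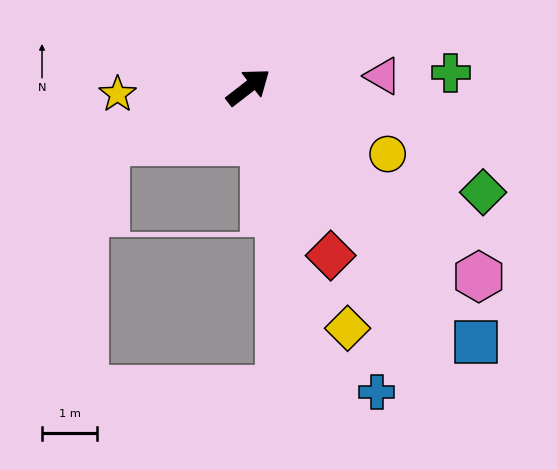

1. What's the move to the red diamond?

turn right 102°, forward 3.4 m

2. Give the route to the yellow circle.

turn right 63°, forward 2.8 m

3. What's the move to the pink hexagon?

turn right 77°, forward 5.4 m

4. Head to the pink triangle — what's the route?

turn right 33°, forward 2.5 m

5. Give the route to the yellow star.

turn left 145°, forward 2.4 m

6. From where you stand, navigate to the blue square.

turn right 86°, forward 6.2 m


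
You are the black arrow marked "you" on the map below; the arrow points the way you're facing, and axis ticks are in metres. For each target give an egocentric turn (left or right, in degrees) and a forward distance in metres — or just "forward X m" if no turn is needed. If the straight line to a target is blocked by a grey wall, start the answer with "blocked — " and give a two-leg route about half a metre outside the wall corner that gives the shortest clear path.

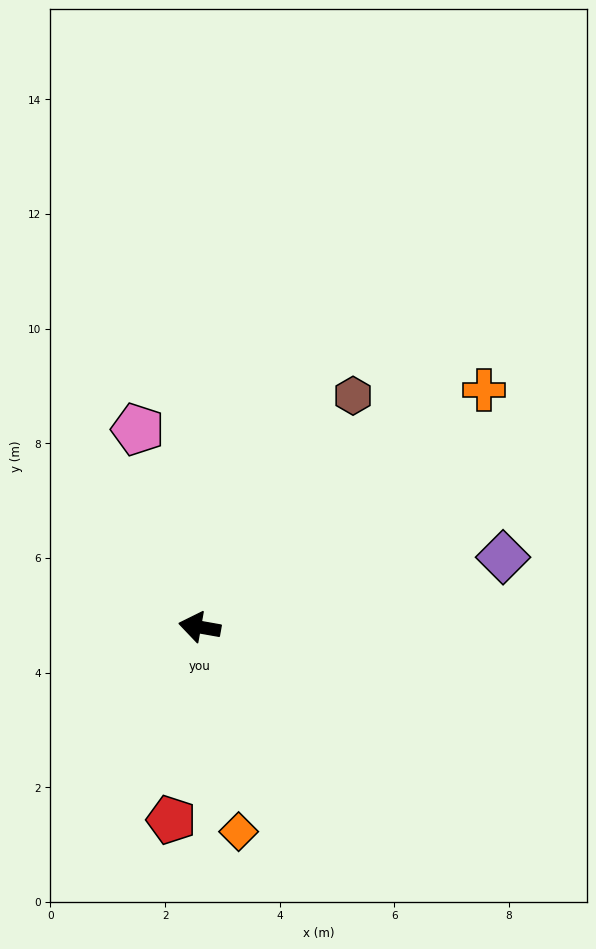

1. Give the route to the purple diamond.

turn right 157°, forward 5.4 m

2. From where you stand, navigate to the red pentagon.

turn left 92°, forward 3.4 m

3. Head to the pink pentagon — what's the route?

turn right 63°, forward 3.6 m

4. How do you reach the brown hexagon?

turn right 113°, forward 4.8 m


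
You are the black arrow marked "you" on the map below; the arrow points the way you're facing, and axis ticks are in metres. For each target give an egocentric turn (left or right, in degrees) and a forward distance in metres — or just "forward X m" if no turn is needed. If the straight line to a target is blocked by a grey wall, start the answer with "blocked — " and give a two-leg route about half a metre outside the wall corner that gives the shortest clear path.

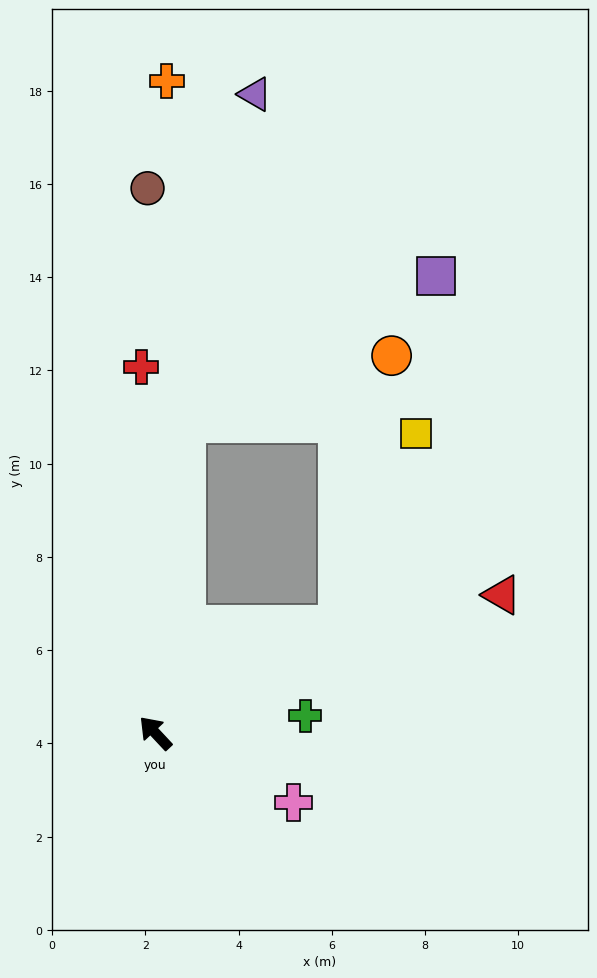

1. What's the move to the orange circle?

blocked — turn right 103°, forward 4.6 m, then turn left 49°, forward 5.9 m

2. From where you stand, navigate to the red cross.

turn right 41°, forward 7.9 m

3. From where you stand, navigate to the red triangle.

turn right 111°, forward 8.0 m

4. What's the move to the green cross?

turn right 127°, forward 3.2 m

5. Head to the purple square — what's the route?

blocked — turn right 49°, forward 6.7 m, then turn right 54°, forward 6.2 m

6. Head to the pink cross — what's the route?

turn right 160°, forward 3.3 m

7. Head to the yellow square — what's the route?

blocked — turn right 103°, forward 4.6 m, then turn left 38°, forward 4.4 m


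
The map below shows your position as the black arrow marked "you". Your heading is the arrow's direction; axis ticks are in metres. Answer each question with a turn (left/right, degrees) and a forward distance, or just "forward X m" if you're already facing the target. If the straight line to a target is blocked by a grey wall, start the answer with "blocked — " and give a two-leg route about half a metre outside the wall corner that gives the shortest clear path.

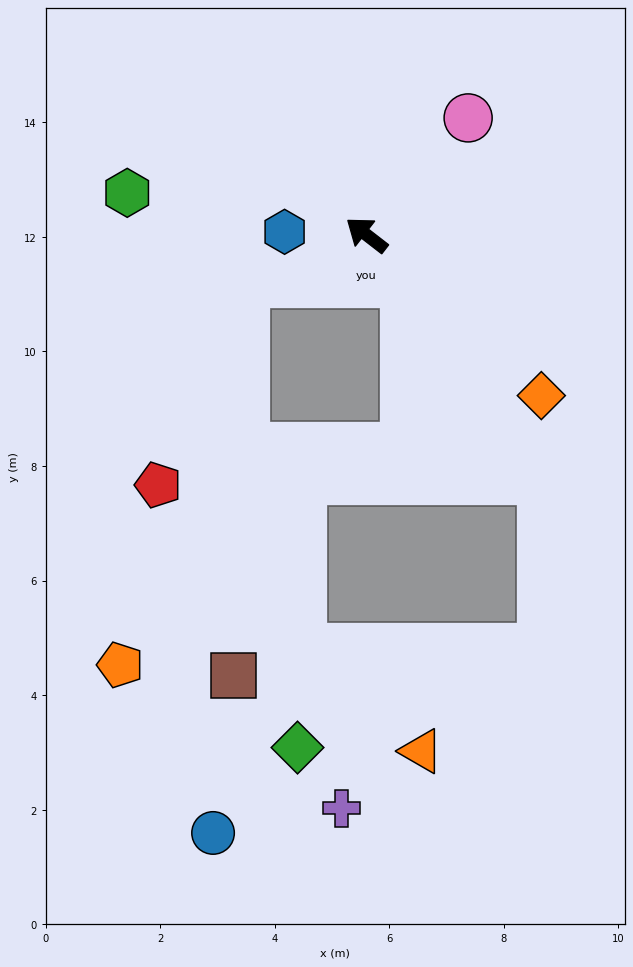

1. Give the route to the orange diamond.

turn left 175°, forward 4.1 m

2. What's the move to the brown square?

blocked — turn left 59°, forward 2.3 m, then turn left 67°, forward 6.9 m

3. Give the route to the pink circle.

turn right 93°, forward 2.7 m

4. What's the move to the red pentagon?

blocked — turn left 59°, forward 2.3 m, then turn left 45°, forward 3.8 m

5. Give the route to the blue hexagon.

turn left 36°, forward 1.4 m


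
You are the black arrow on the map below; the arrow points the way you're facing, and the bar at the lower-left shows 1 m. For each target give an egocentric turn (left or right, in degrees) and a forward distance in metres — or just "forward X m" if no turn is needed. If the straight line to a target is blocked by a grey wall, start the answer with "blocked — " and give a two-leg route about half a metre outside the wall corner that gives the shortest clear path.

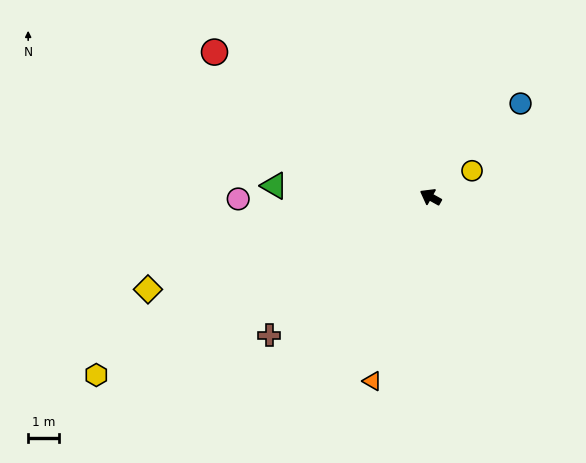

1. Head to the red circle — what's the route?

turn right 5°, forward 8.5 m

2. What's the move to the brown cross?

turn left 70°, forward 6.9 m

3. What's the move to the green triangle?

turn left 25°, forward 5.1 m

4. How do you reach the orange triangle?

turn left 102°, forward 6.3 m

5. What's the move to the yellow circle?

turn right 119°, forward 1.6 m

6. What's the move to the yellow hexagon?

turn left 57°, forward 12.3 m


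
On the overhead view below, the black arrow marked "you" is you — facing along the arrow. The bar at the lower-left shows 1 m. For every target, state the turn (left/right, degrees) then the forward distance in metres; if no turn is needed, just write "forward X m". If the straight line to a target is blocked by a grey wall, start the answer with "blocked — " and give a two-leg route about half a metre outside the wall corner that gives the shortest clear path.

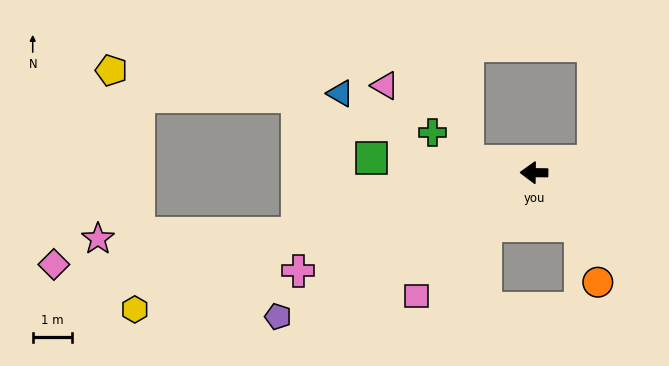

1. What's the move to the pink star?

blocked — turn left 15°, forward 6.2 m, then turn right 13°, forward 5.1 m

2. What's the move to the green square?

turn right 5°, forward 4.2 m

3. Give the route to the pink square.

turn left 47°, forward 4.4 m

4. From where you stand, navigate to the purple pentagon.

turn left 30°, forward 7.5 m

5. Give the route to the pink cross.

turn left 23°, forward 6.5 m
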